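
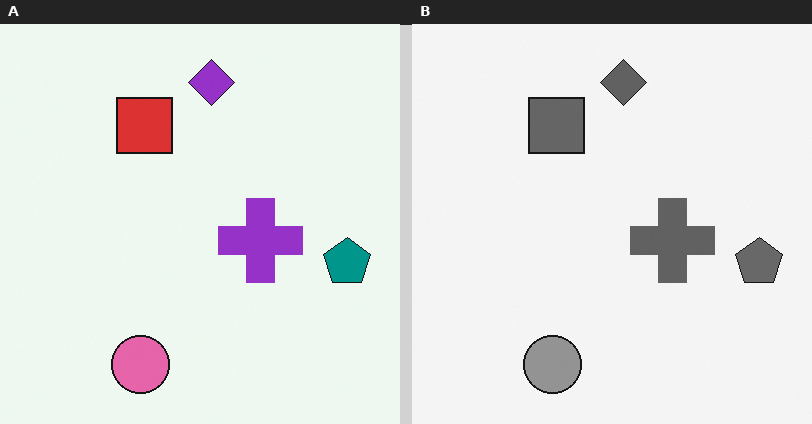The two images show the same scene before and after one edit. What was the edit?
Converted to grayscale.

All color is removed — every shape is now a shade of grey.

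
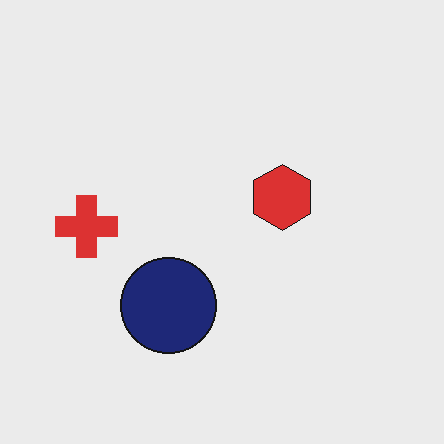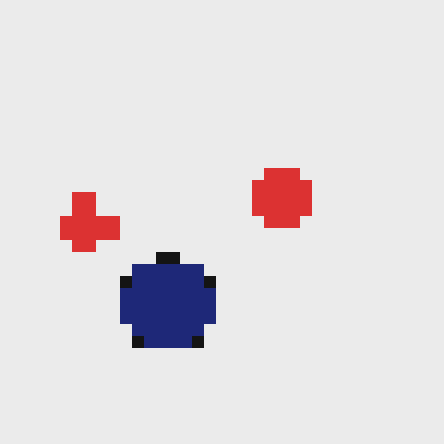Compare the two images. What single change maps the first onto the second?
This is the original image coarsely pixelated.

Shapes are reduced to large square blocks; fine edges and outlines are lost — a downscale-then-upscale (mosaic) effect.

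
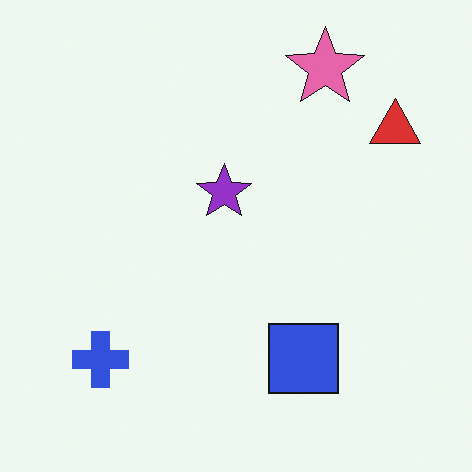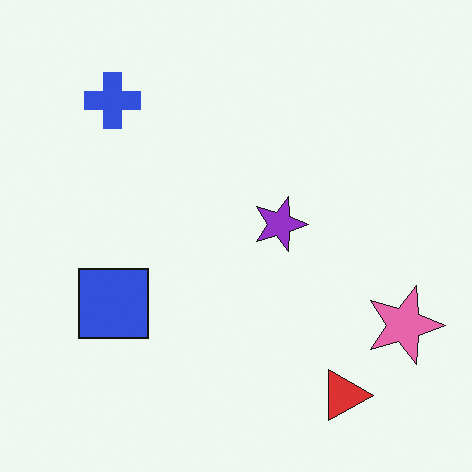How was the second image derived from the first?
The image was rotated 90° clockwise.

The red triangle sits in the top-right of the first image and the bottom-right of the second — consistent with a whole-image 90° clockwise rotation.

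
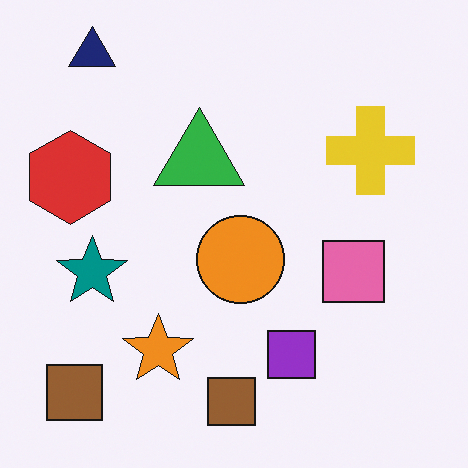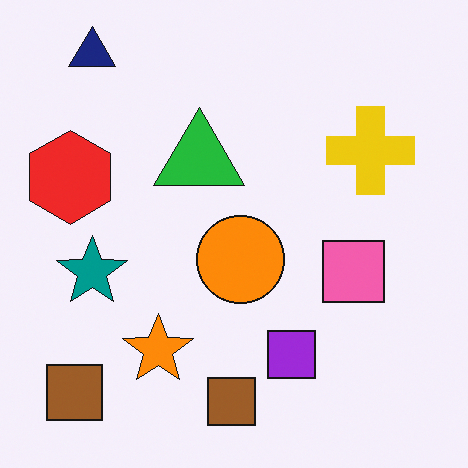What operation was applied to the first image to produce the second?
The transformation is: slightly oversaturated.

All colors are more vivid — a global saturation change.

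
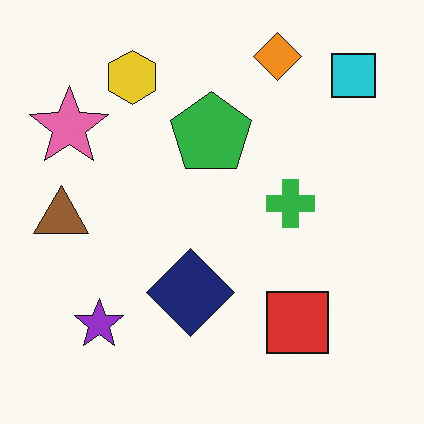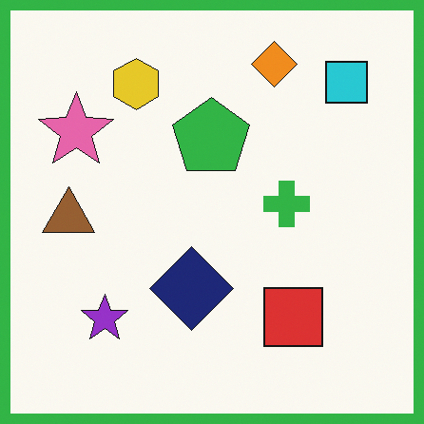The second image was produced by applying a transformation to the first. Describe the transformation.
The transformation is: framed with a green border.

A solid green frame runs around the edge of the second image, with the content slightly shrunk inside it.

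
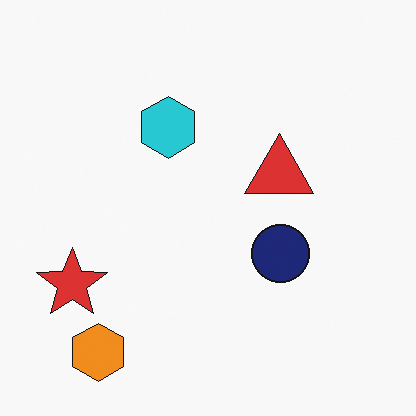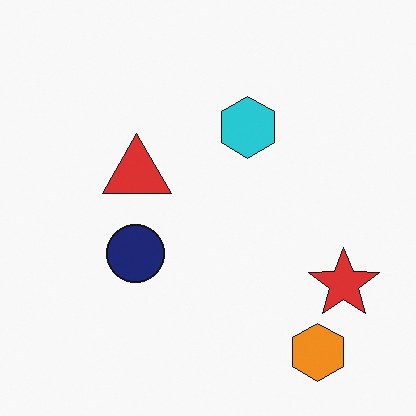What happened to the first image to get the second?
The second image is the first flipped horizontally (left ↔ right).

The red star is in the bottom-left of the first image and the bottom-right of the second — shapes on opposite sides of the vertical midline have swapped in a mirror flip.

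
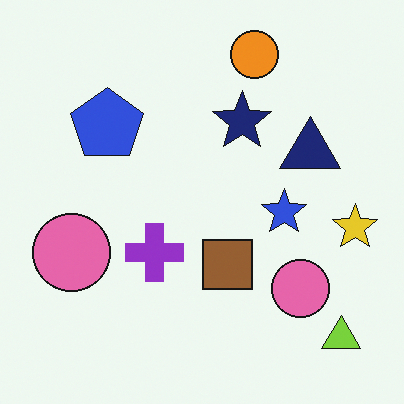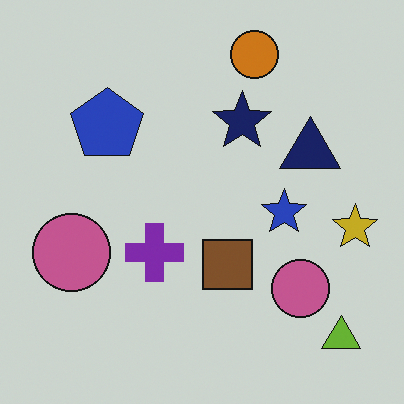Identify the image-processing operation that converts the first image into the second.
This is the original image slightly darkened.

Every pixel — background and shapes alike — is uniformly darkened.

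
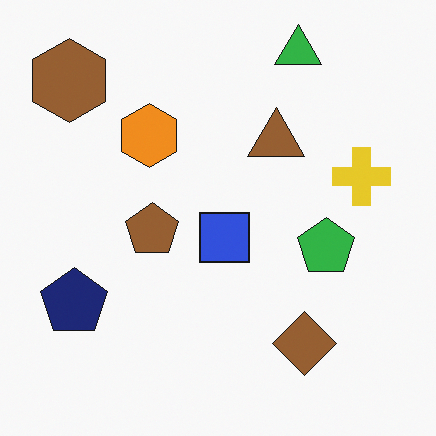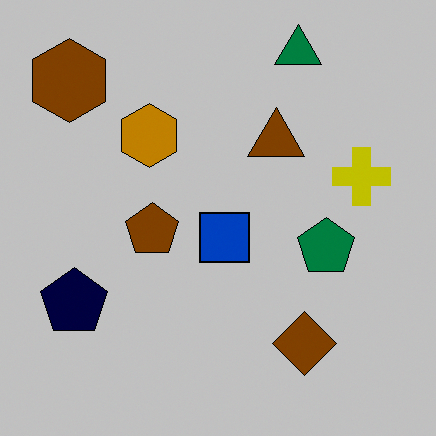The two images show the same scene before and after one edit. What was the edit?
The second image is the first heavily posterized to just a handful of flat colors.

Each flat color has snapped to a coarser quantized level — most visibly, the near-white background has dropped to a flat grey.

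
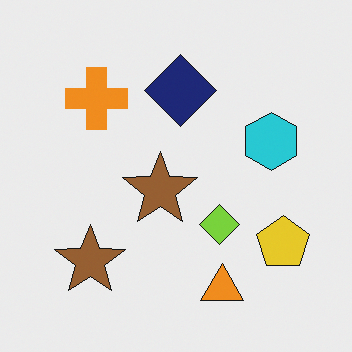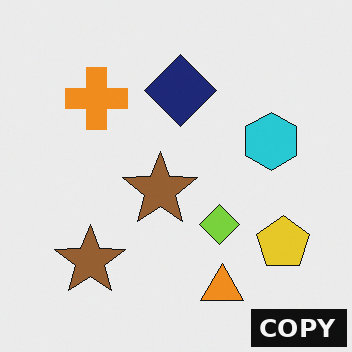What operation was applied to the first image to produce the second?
The image was watermarked with the text "COPY" in the lower-right corner.

A dark label reading "COPY" appears in the lower-right corner.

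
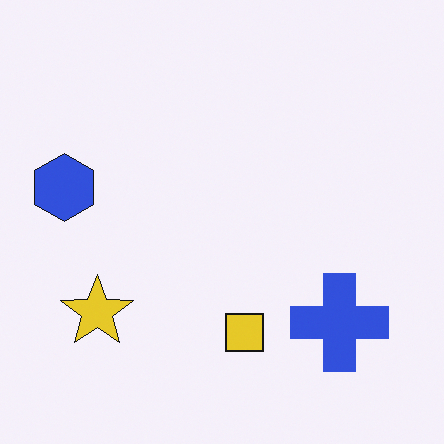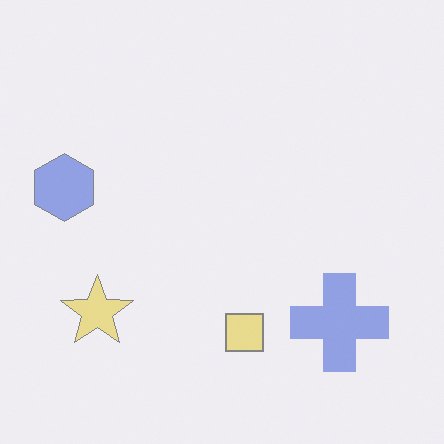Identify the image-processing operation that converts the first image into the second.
This is the original image washed out (contrast reduced).

Tones are pushed toward mid-grey across the whole image — a global contrast change.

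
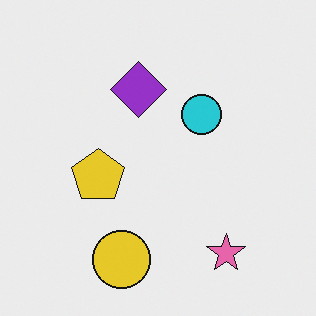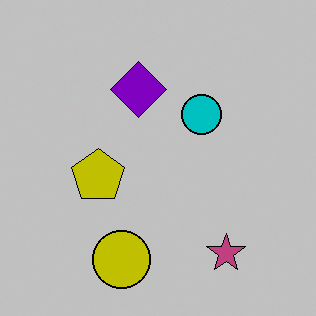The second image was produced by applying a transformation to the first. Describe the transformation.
The image was heavily posterized to just a handful of flat colors.

Each flat color has snapped to a coarser quantized level — most visibly, the near-white background has dropped to a flat grey.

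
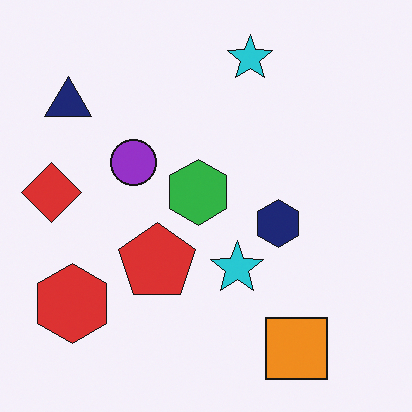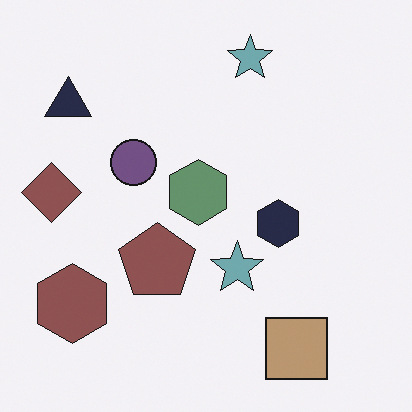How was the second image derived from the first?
The second image is the first made much more muted (saturation change).

All colors are more muted and greyish — a global saturation change.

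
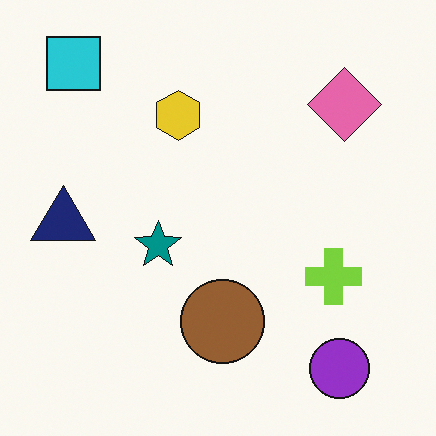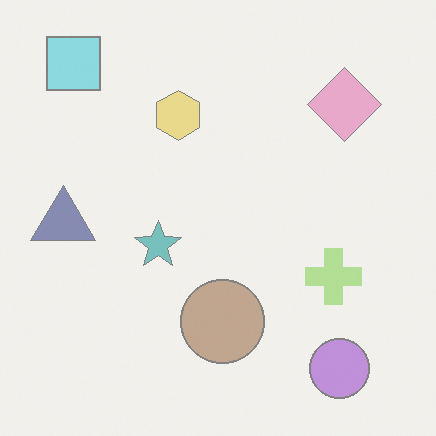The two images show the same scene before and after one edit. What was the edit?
The image was washed out (contrast reduced).

Tones are pushed toward mid-grey across the whole image — a global contrast change.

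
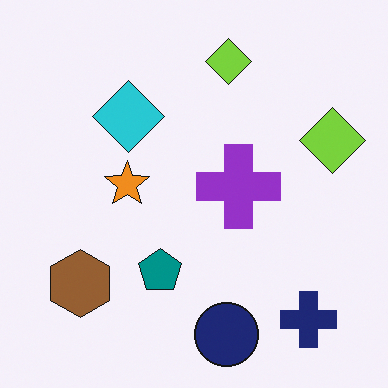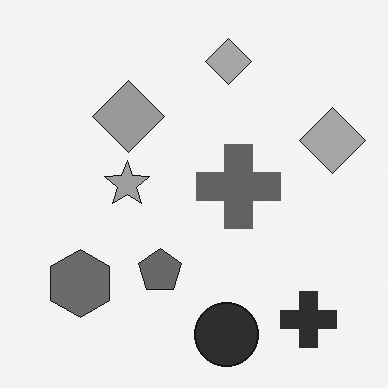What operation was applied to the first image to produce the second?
Converted to grayscale.

All color is removed — every shape is now a shade of grey.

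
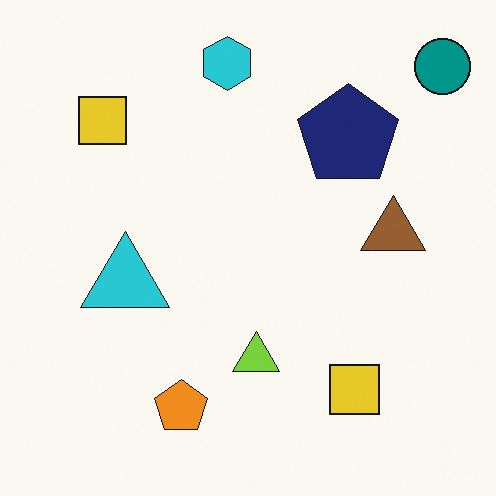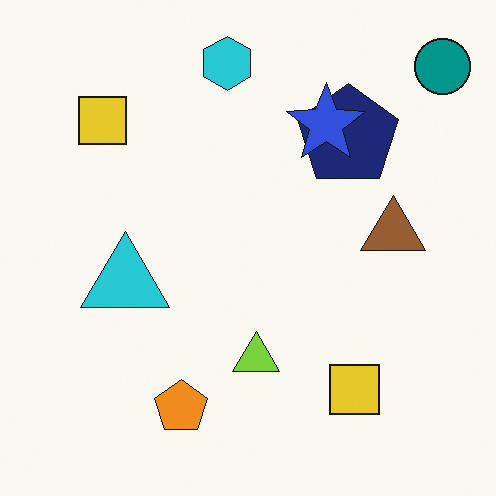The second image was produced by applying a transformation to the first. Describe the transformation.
Overlaid with an additional blue star.

A blue star appears in the second image that is absent from the first.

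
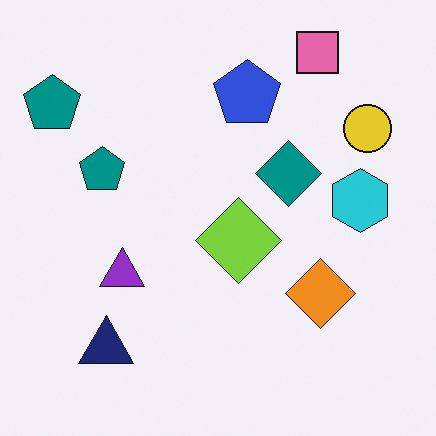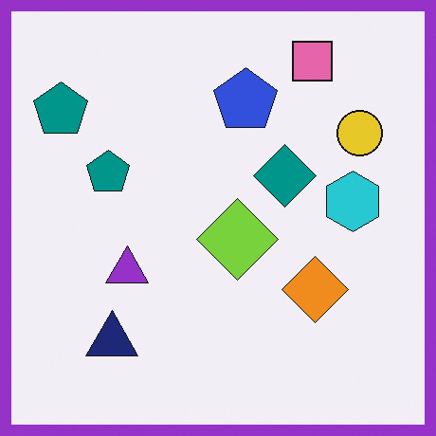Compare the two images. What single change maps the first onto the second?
The second image is the first framed with a purple border.

A solid purple frame runs around the edge of the second image, with the content slightly shrunk inside it.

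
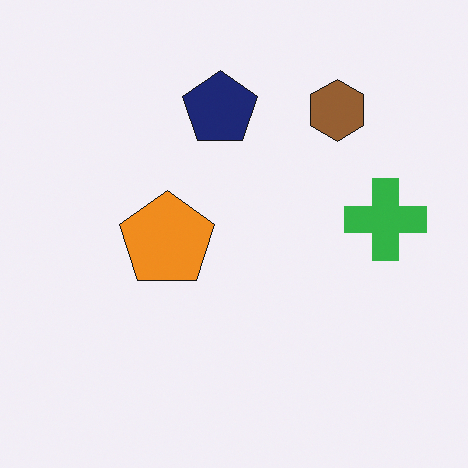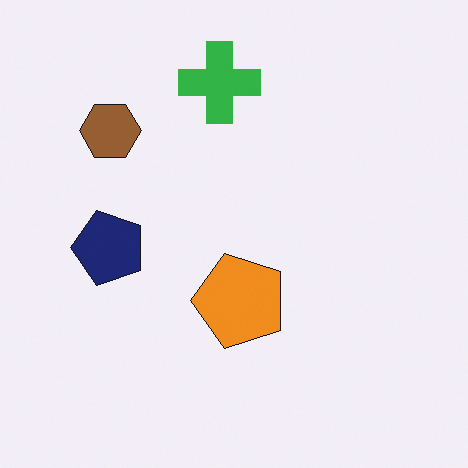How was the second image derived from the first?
This is the original image rotated 90° counter-clockwise.

The brown hexagon sits in the top-right of the first image and the top-left of the second — consistent with a whole-image 90° counter-clockwise rotation.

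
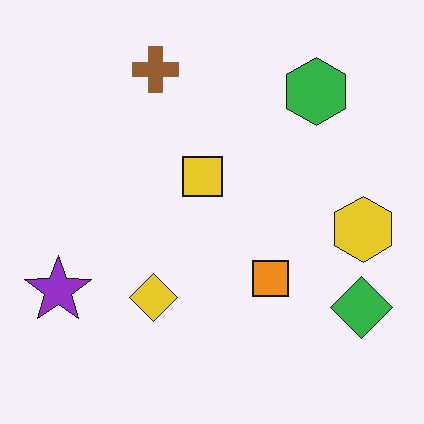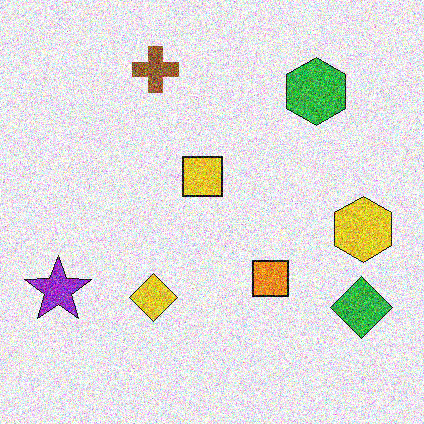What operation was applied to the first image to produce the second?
It was degraded with heavy additive noise.

Random speckle covers the whole image, including the flat background.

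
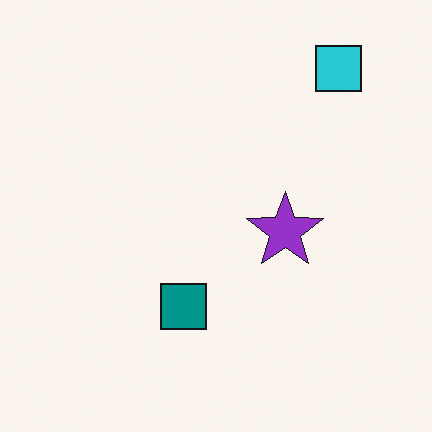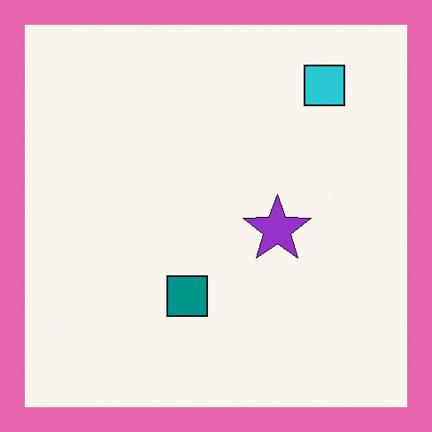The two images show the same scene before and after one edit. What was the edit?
The second image is the first framed with a pink border.

A solid pink frame runs around the edge of the second image, with the content slightly shrunk inside it.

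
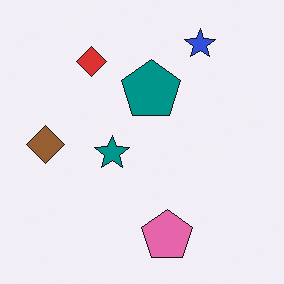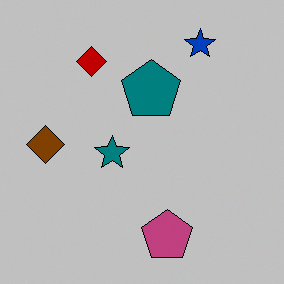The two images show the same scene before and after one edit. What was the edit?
The second image is the first aggressively posterized.

Each flat color has snapped to a coarser quantized level — most visibly, the near-white background has dropped to a flat grey.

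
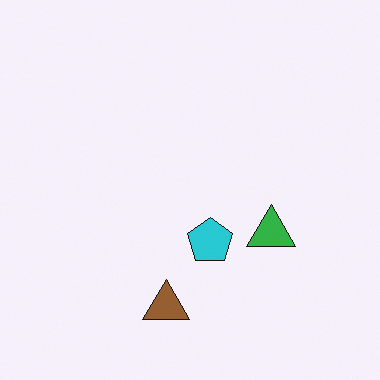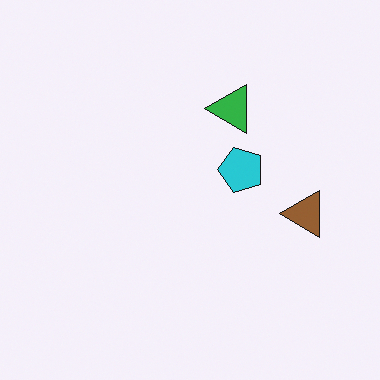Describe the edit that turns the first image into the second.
The second image is the first rotated 90° counter-clockwise.

The brown triangle sits in the bottom of the first image and the right of the second — consistent with a whole-image 90° counter-clockwise rotation.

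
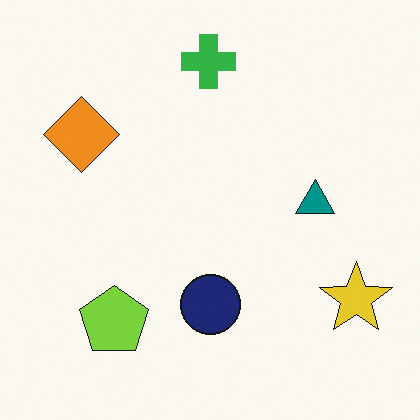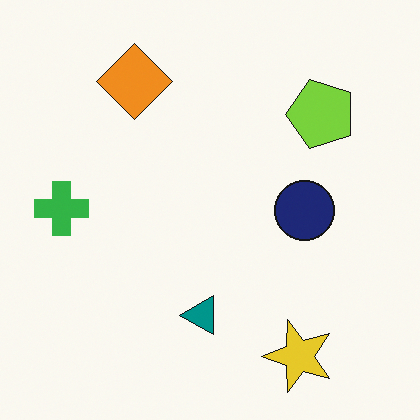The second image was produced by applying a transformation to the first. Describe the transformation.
The transformation is: transposed (reflected across the top-left ↔ bottom-right diagonal).

Shapes have swapped their row and column positions — what was in the top-right is now in the bottom-left — a diagonal reflection.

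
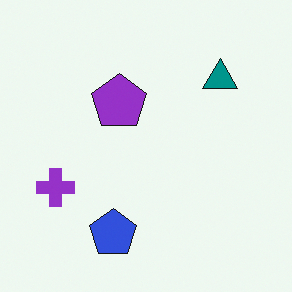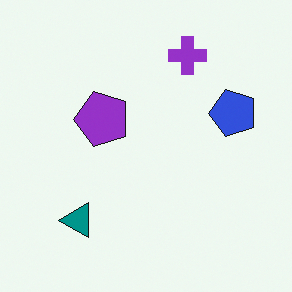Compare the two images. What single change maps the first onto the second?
Transposed (reflected across the top-left ↔ bottom-right diagonal).

Shapes have swapped their row and column positions — what was in the top-right is now in the bottom-left — a diagonal reflection.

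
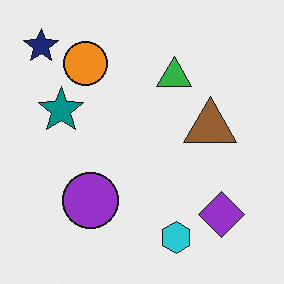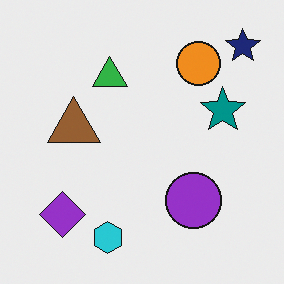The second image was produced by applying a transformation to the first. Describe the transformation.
The transformation is: flipped horizontally (left ↔ right).

The navy star is in the top-left of the first image and the top-right of the second — shapes on opposite sides of the vertical midline have swapped in a mirror flip.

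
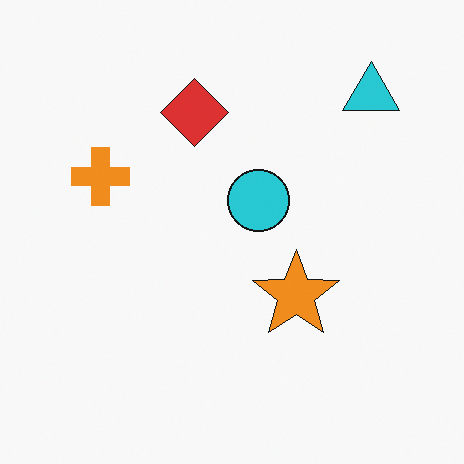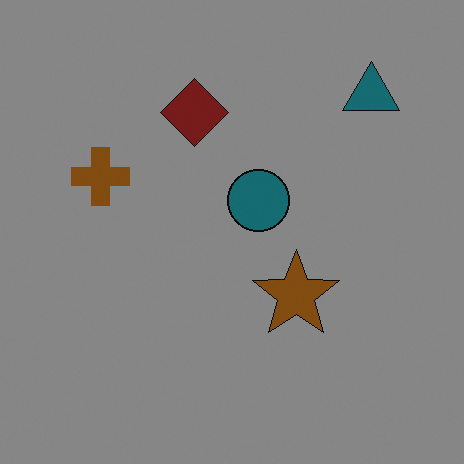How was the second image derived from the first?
Noticeably darkened.

Every pixel — background and shapes alike — is uniformly darkened.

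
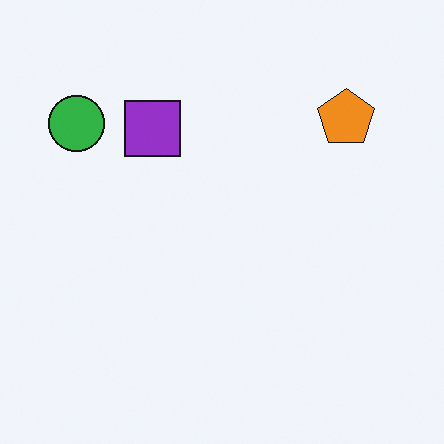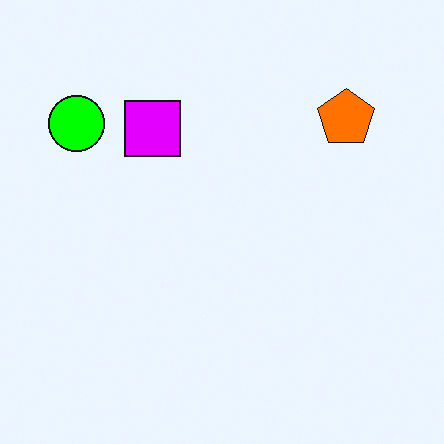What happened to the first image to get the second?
The second image is the first made much more vivid (saturation change).

All colors are more vivid — a global saturation change.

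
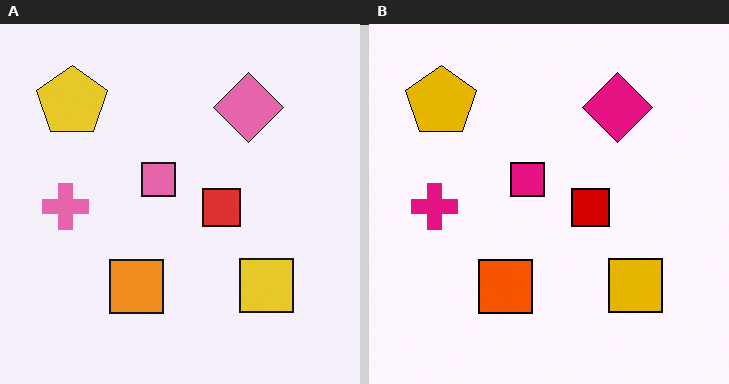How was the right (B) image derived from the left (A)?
Given much higher contrast.

Tones are pushed away from mid-grey across the whole image — a global contrast change.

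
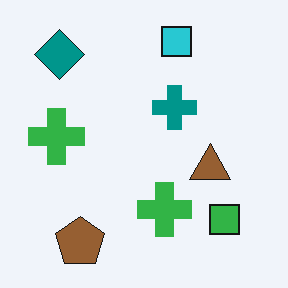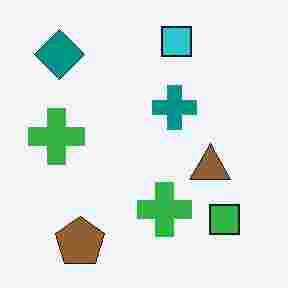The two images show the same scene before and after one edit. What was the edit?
This is the original image degraded with heavy JPEG compression.

Blocky 8×8 compression artifacts appear around shape edges and the flat background shows ringing — characteristic JPEG degradation.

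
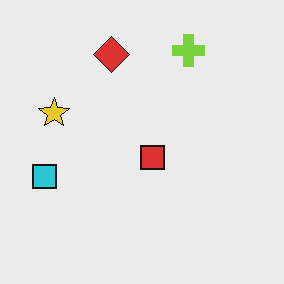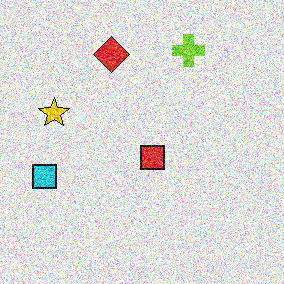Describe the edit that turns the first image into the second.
It was degraded with strong gaussian noise.

Random speckle covers the whole image, including the flat background.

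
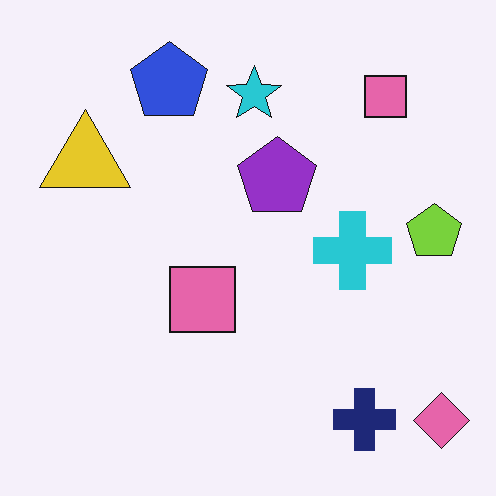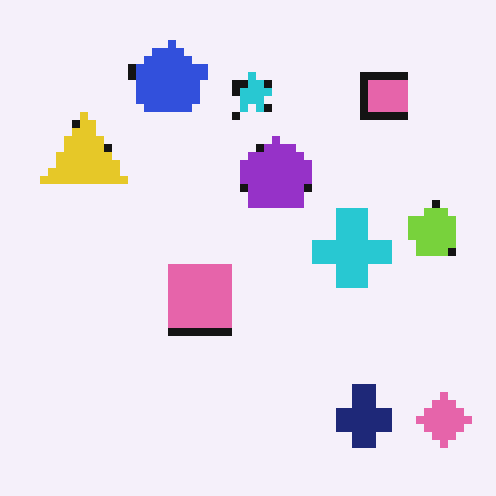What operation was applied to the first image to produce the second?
It was pixelated into visible square blocks.

Shapes are reduced to large square blocks; fine edges and outlines are lost — a downscale-then-upscale (mosaic) effect.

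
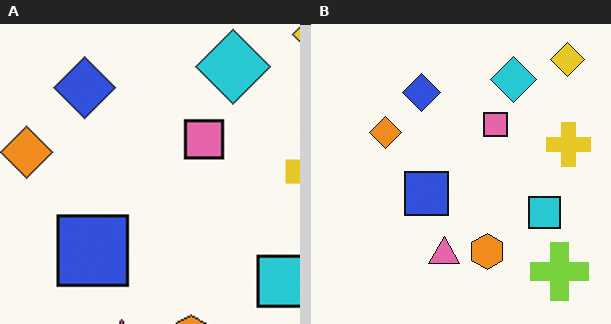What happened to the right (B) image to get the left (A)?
The image was cropped slightly and scaled back up.

The visible shapes are larger and the field of view is narrower; shapes near the original edges may be partly or wholly outside the frame — a crop-and-rescale.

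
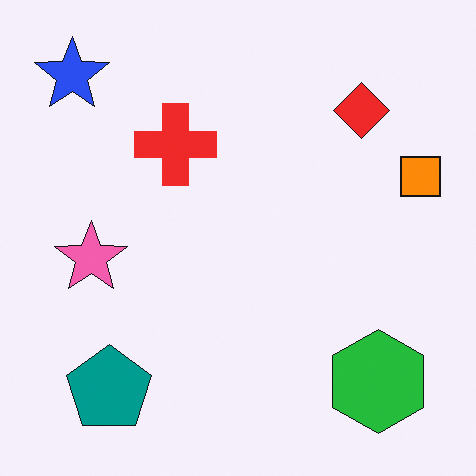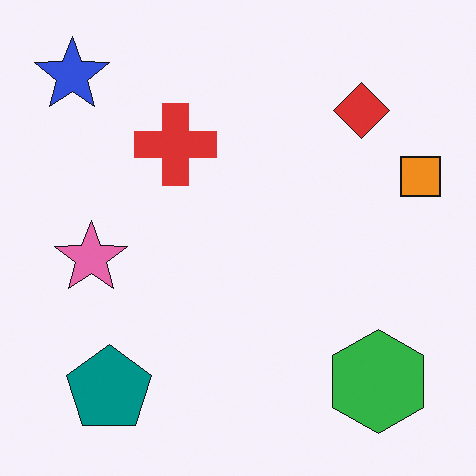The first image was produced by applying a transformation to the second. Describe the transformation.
It was slightly oversaturated.

All colors are more vivid — a global saturation change.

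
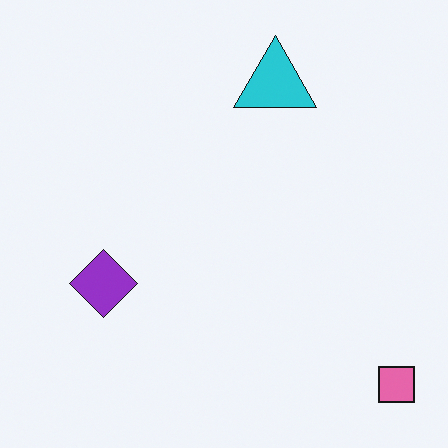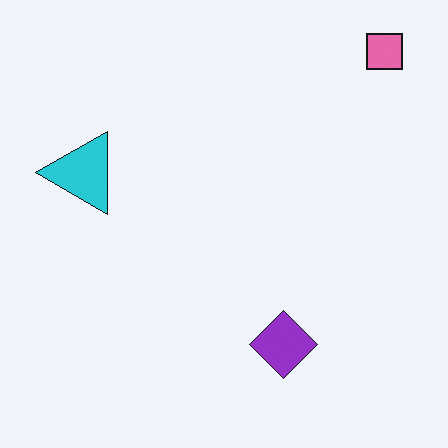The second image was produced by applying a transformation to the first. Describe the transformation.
It was rotated 90° counter-clockwise.

The pink square sits in the bottom-right of the first image and the top-right of the second — consistent with a whole-image 90° counter-clockwise rotation.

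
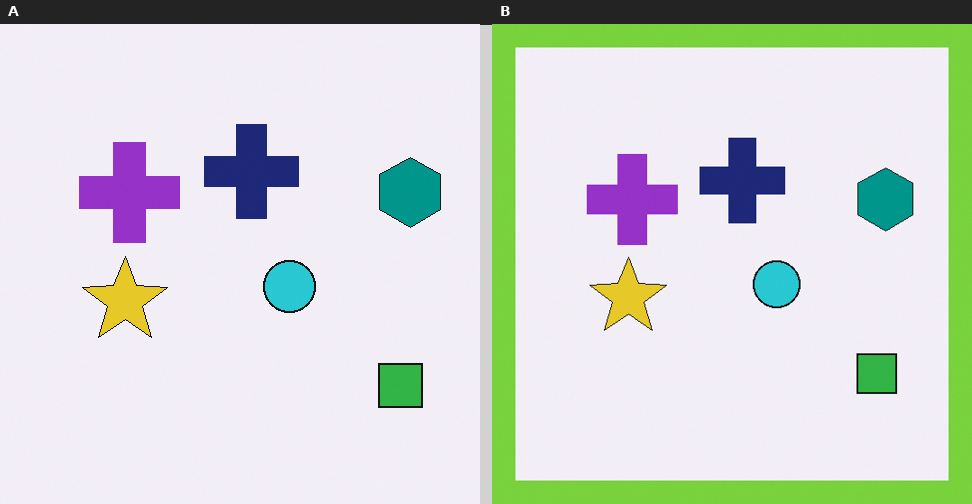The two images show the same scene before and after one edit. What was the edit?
The right (B) image is the left (A) framed with a lime border.

A solid lime frame runs around the edge of the right (B) image, with the content slightly shrunk inside it.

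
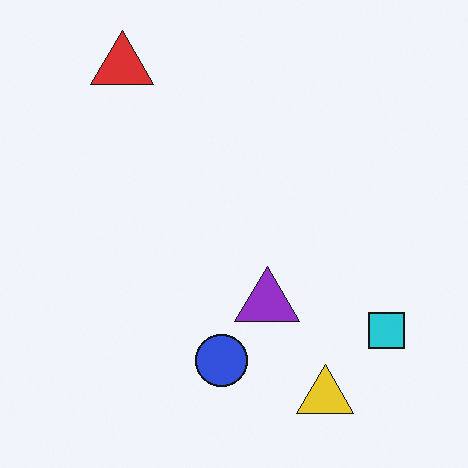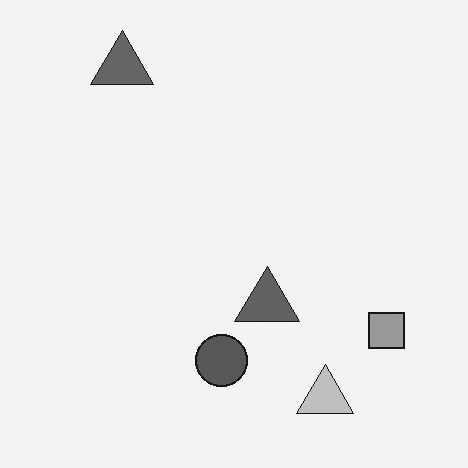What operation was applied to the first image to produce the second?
Converted to grayscale.

All color is removed — every shape is now a shade of grey.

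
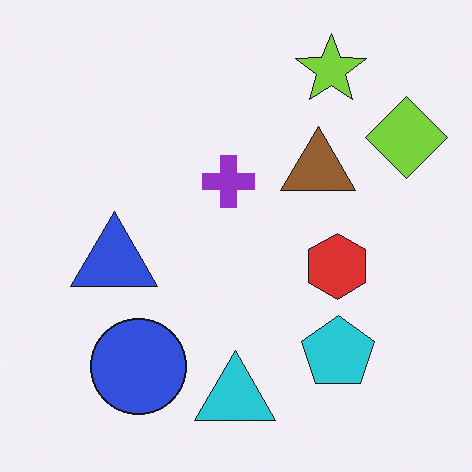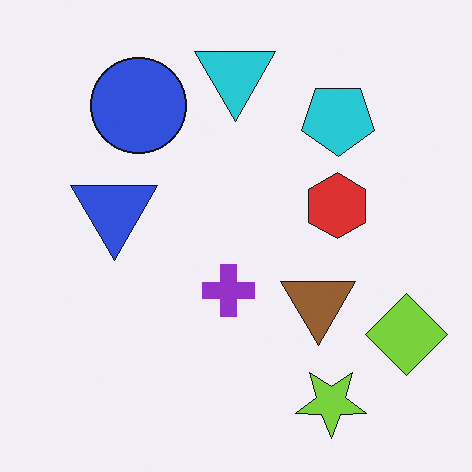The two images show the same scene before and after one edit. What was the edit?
The second image is the first flipped vertically (top ↔ bottom).

The lime star is in the top-right of the first image and the bottom-right of the second — shapes on opposite sides of the horizontal midline have swapped in a mirror flip.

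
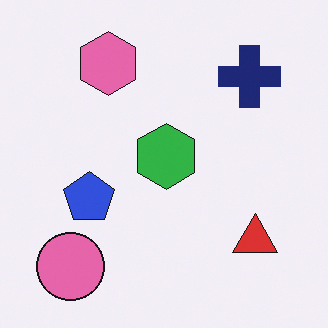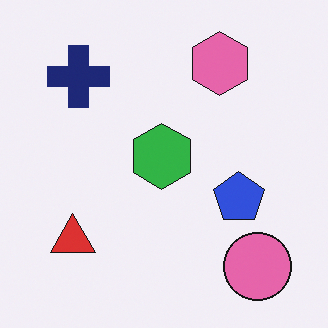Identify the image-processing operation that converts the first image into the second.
The transformation is: flipped horizontally (left ↔ right).

The pink circle is in the bottom-left of the first image and the bottom-right of the second — shapes on opposite sides of the vertical midline have swapped in a mirror flip.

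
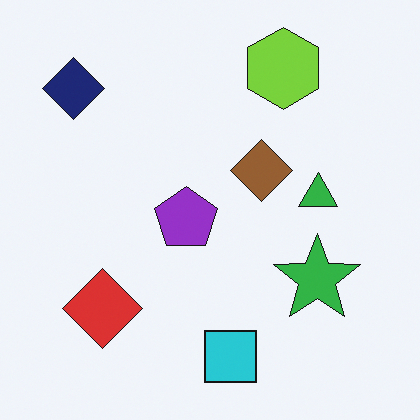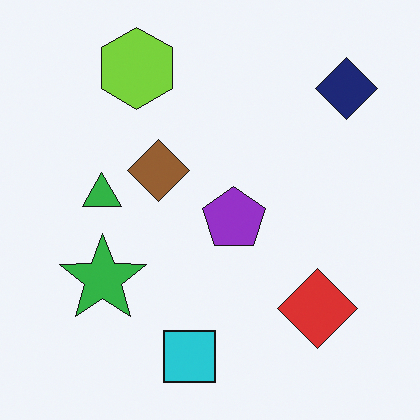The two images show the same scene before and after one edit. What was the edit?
The second image is the first flipped horizontally (left ↔ right).

The navy diamond is in the top-left of the first image and the top-right of the second — shapes on opposite sides of the vertical midline have swapped in a mirror flip.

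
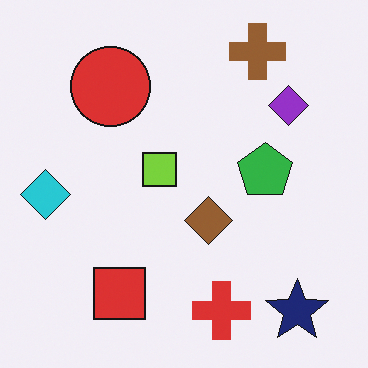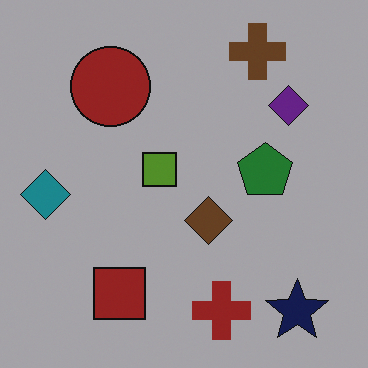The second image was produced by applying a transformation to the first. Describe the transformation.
The transformation is: noticeably darkened.

Every pixel — background and shapes alike — is uniformly darkened.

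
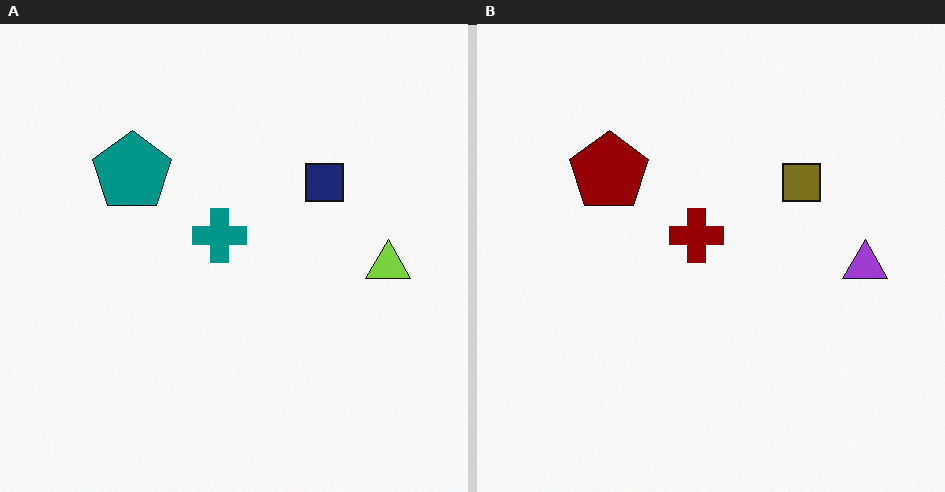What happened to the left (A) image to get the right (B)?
Hue-shifted through roughly half the color wheel.

Every shape's color has rotated by the same amount around the hue wheel — a uniform hue shift.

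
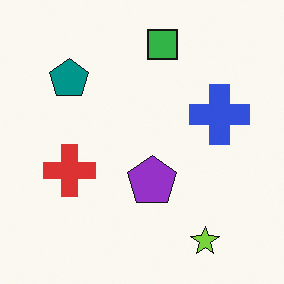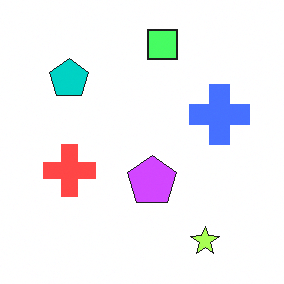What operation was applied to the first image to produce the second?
The second image is the first substantially brightened.

Every pixel — background and shapes alike — is uniformly brightened.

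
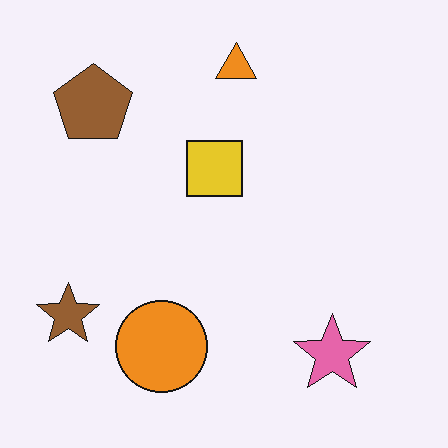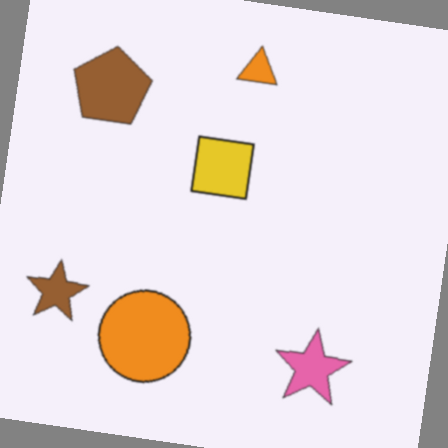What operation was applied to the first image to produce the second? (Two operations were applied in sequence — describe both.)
It was lightly blurred, then rotated clockwise by a few degrees.

Shape edges and outlines are uniformly softened across the whole image. Every shape is tilted by the same angle and the image corners show triangular fill wedges — a whole-image rotation by a non-right angle.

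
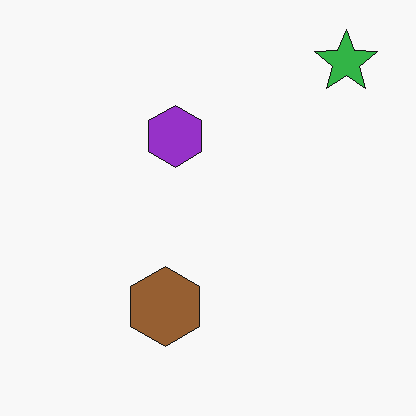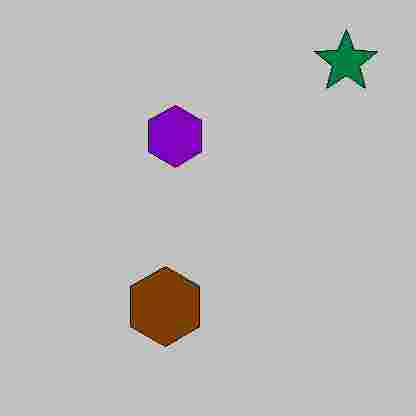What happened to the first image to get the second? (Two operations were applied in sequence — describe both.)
This is the original image aggressively posterized, then degraded with heavy JPEG compression.

Each flat color has snapped to a coarser quantized level — most visibly, the near-white background has dropped to a flat grey. Blocky 8×8 compression artifacts appear around shape edges and the flat background shows ringing — characteristic JPEG degradation.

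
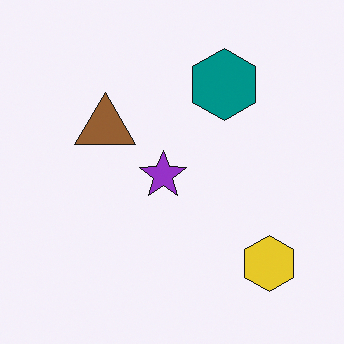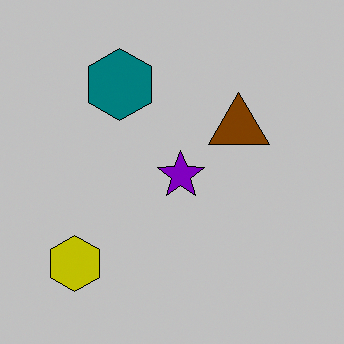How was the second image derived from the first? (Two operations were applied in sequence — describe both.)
It was flipped horizontally (left ↔ right), then heavily posterized to just a handful of flat colors.

The yellow hexagon is in the bottom-right of the first image and the bottom-left of the second — shapes on opposite sides of the vertical midline have swapped in a mirror flip. Each flat color has snapped to a coarser quantized level — most visibly, the near-white background has dropped to a flat grey.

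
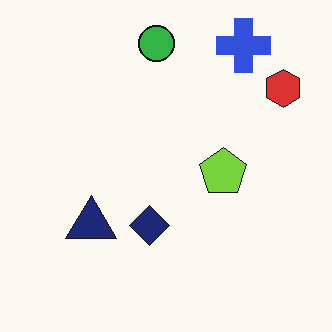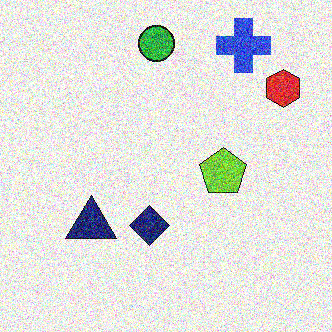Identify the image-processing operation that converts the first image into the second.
This is the original image degraded with heavy additive noise.

Random speckle covers the whole image, including the flat background.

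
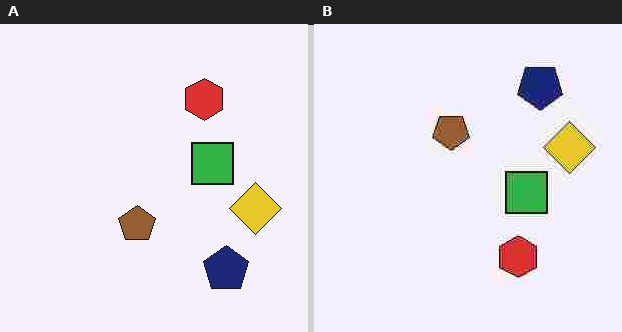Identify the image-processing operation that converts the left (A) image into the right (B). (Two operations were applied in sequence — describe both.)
It was degraded with heavy JPEG compression, then flipped vertically (top ↔ bottom).

Blocky 8×8 compression artifacts appear around shape edges and the flat background shows ringing — characteristic JPEG degradation. The navy pentagon is in the bottom-right of the left (A) image and the top-right of the right (B) — shapes on opposite sides of the horizontal midline have swapped in a mirror flip.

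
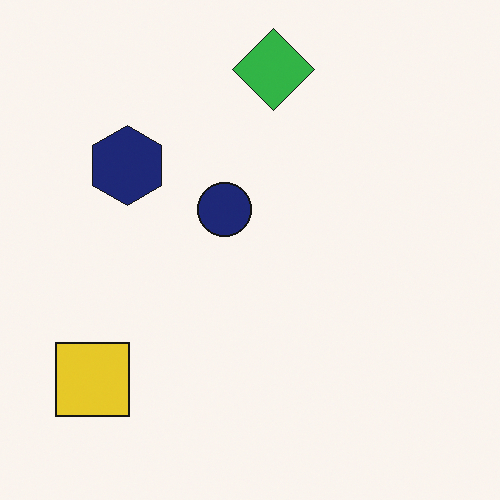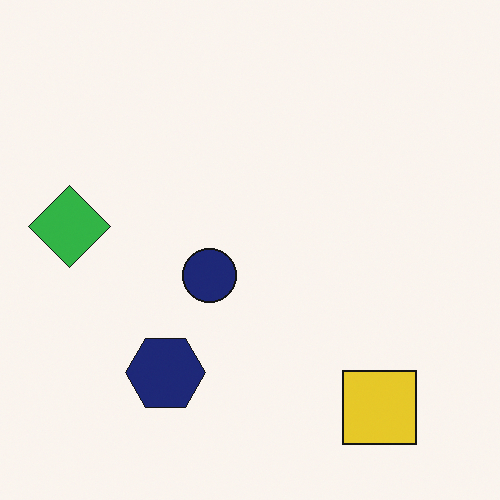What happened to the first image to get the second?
The transformation is: rotated 90° counter-clockwise.

The yellow square sits in the bottom-left of the first image and the bottom-right of the second — consistent with a whole-image 90° counter-clockwise rotation.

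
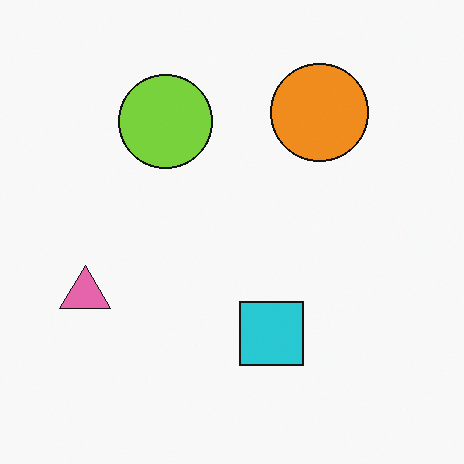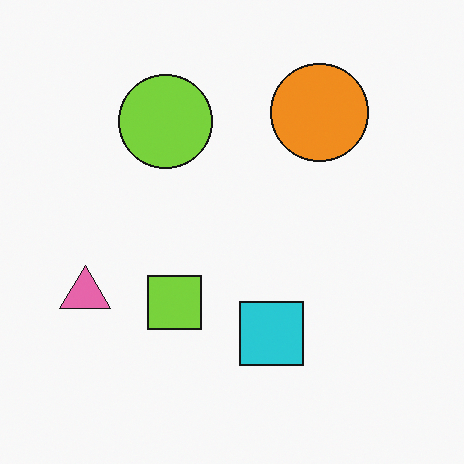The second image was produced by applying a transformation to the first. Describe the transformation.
The image was overlaid with an additional lime square.

A lime square appears in the second image that is absent from the first.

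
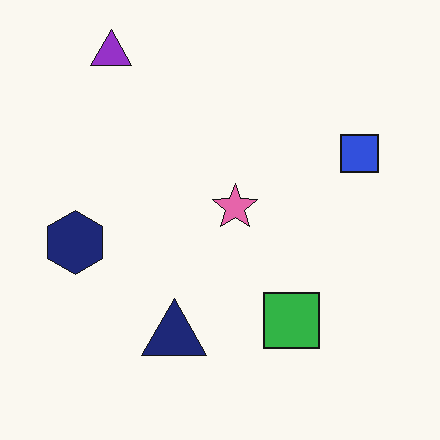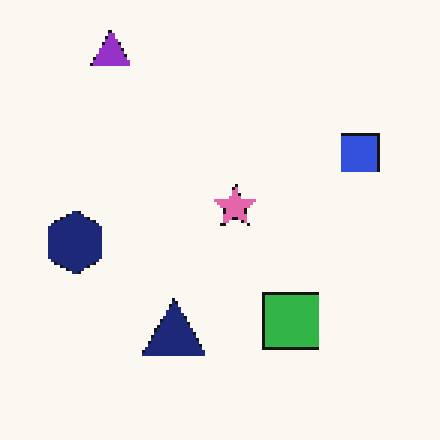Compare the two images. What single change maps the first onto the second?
This is the original image lightly pixelated (a mild mosaic effect).

Shapes are reduced to large square blocks; fine edges and outlines are lost — a downscale-then-upscale (mosaic) effect.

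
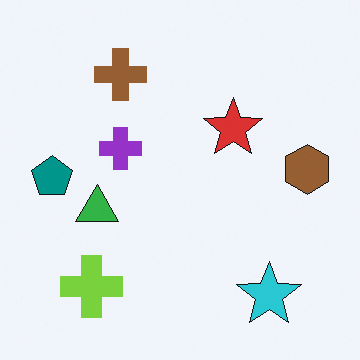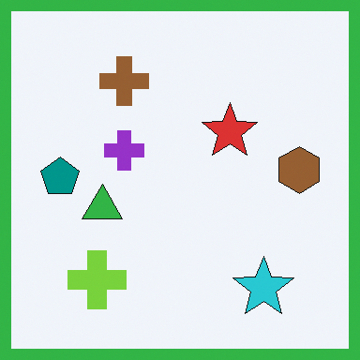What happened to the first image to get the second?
It was framed with a green border.

A solid green frame runs around the edge of the second image, with the content slightly shrunk inside it.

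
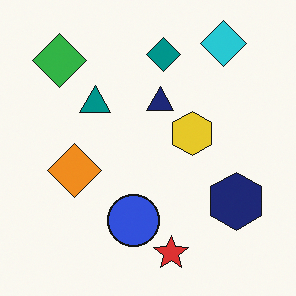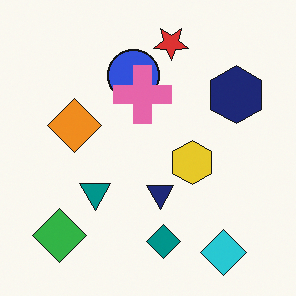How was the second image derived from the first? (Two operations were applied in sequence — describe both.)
This is the original image flipped vertically (top ↔ bottom), then overlaid with an additional pink cross.

The cyan diamond is in the top-right of the first image and the bottom-right of the second — shapes on opposite sides of the horizontal midline have swapped in a mirror flip. A pink cross appears in the second image that is absent from the first.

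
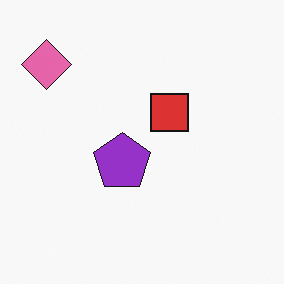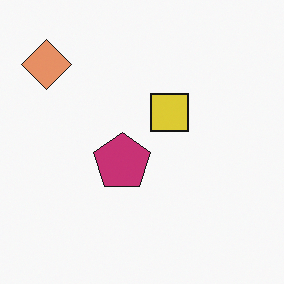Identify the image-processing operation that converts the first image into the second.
The image was hue-shifted by a small amount.

Every shape's color has rotated by the same amount around the hue wheel — a uniform hue shift.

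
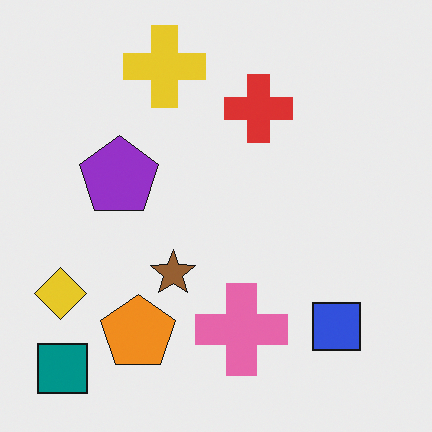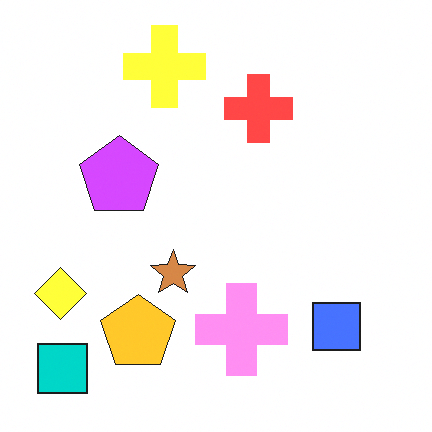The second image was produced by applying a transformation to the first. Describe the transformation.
Brightened a lot.

Every pixel — background and shapes alike — is uniformly brightened.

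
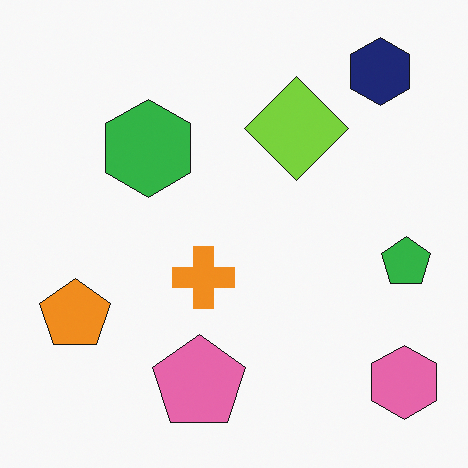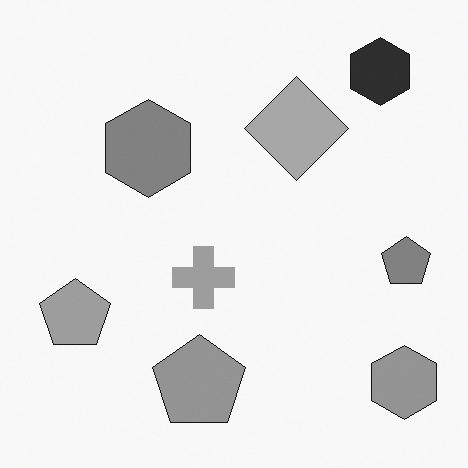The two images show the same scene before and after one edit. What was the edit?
The second image is the first converted to grayscale.

All color is removed — every shape is now a shade of grey.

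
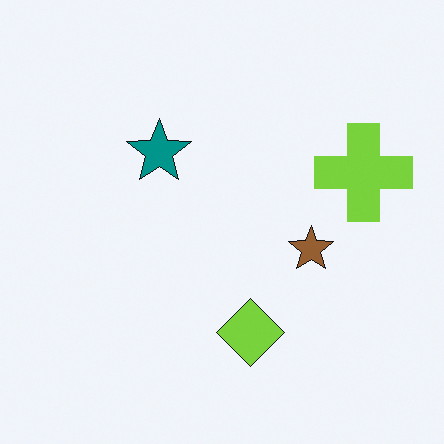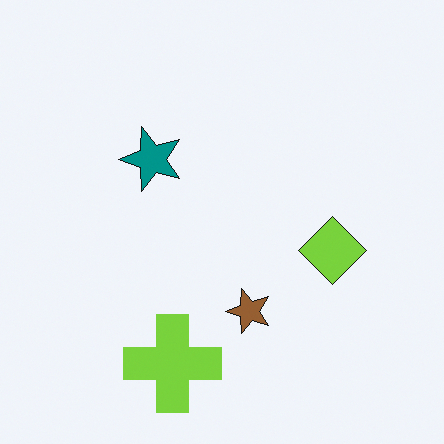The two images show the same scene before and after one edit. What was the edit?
The second image is the first transposed (reflected across the top-left ↔ bottom-right diagonal).

Shapes have swapped their row and column positions — what was in the top-right is now in the bottom-left — a diagonal reflection.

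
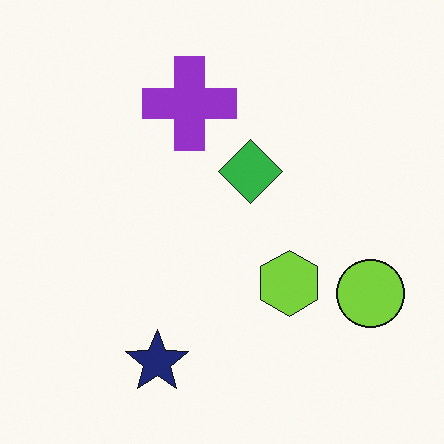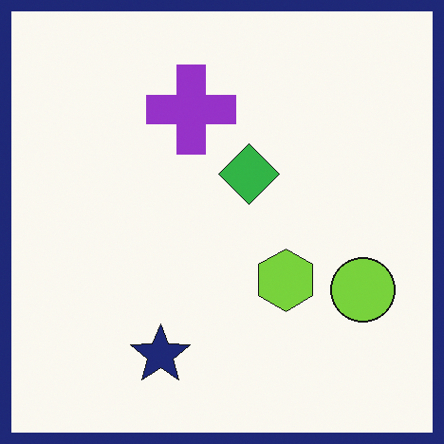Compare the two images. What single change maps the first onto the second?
The second image is the first framed with a navy border.

A solid navy frame runs around the edge of the second image, with the content slightly shrunk inside it.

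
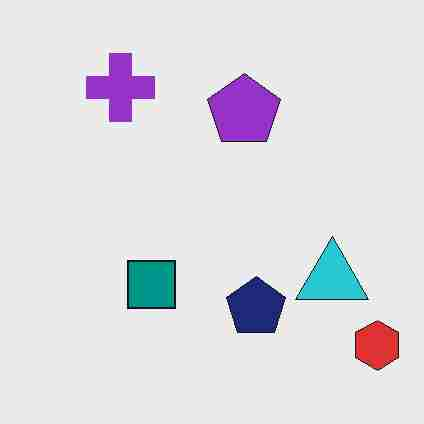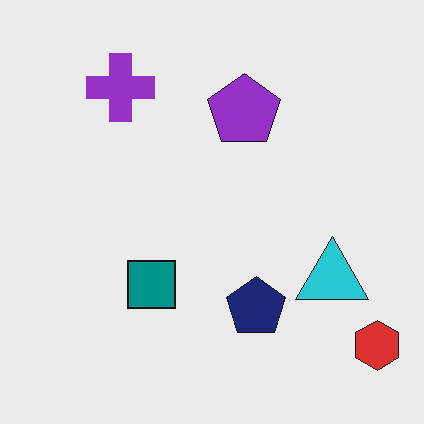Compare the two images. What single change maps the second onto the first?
The image was heavily JPEG-compressed with obvious blocking artifacts.

Blocky 8×8 compression artifacts appear around shape edges and the flat background shows ringing — characteristic JPEG degradation.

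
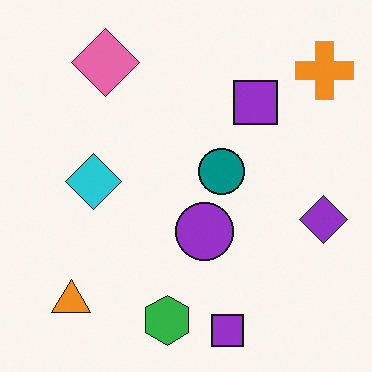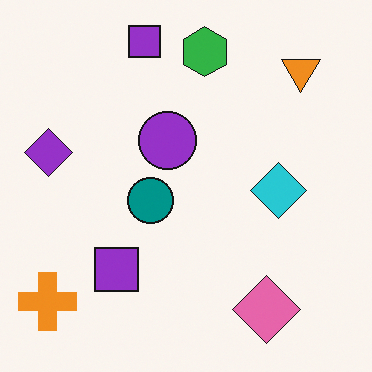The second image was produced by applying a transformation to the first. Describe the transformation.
The second image is the first rotated 180°.

The orange cross sits in the top-right of the first image and the bottom-left of the second — consistent with a whole-image 180° rotation.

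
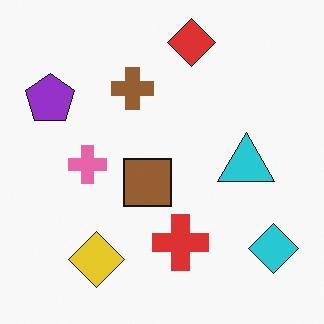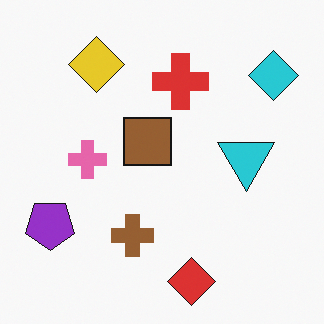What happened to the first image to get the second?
The transformation is: flipped vertically (top ↔ bottom).

The red diamond is in the top of the first image and the bottom of the second — shapes on opposite sides of the horizontal midline have swapped in a mirror flip.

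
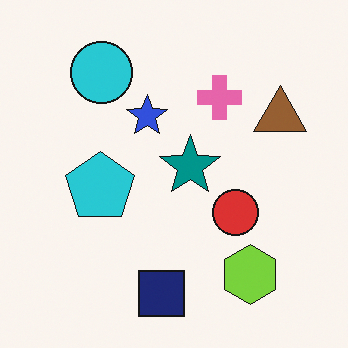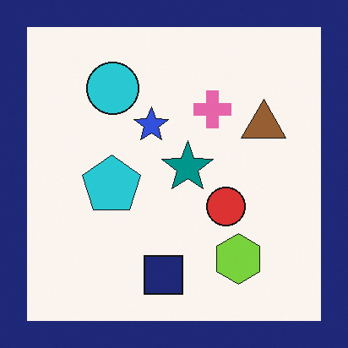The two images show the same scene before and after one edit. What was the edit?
The transformation is: framed with a navy border.

A solid navy frame runs around the edge of the second image, with the content slightly shrunk inside it.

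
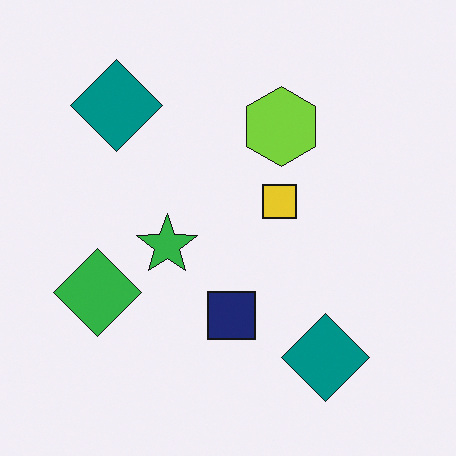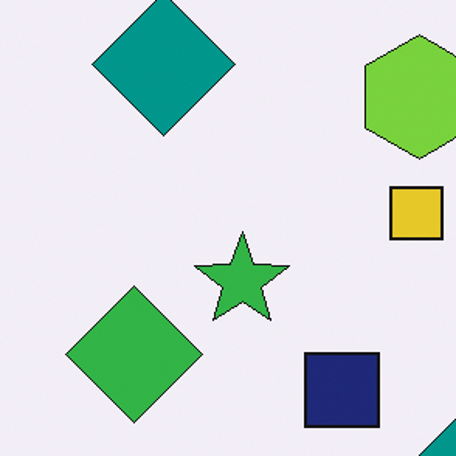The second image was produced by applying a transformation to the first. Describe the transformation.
It was cropped slightly and scaled back up.

The visible shapes are larger and the field of view is narrower; shapes near the original edges may be partly or wholly outside the frame — a crop-and-rescale.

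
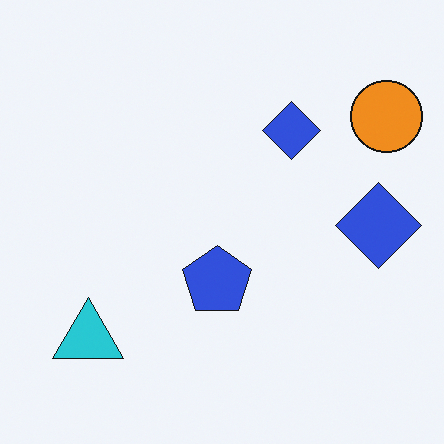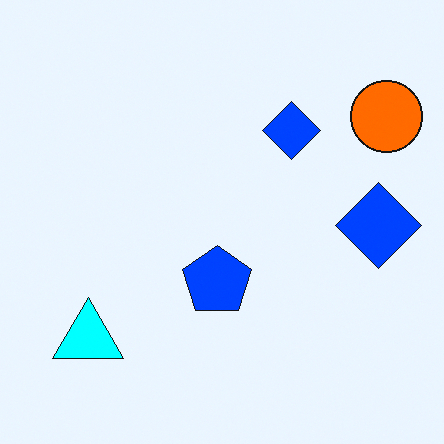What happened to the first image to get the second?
The second image is the first made much more vivid (saturation change).

All colors are more vivid — a global saturation change.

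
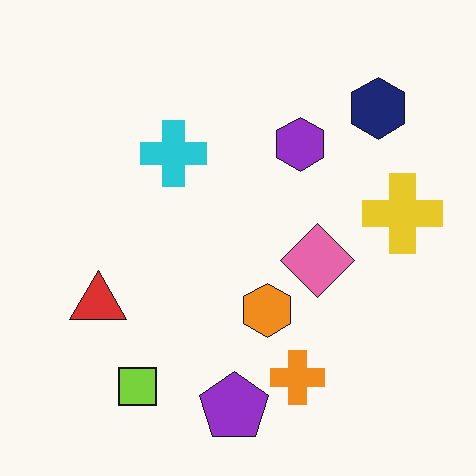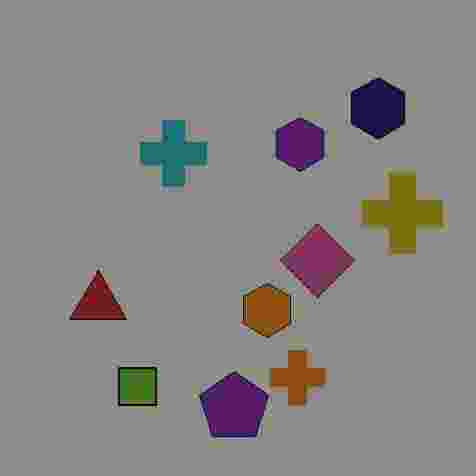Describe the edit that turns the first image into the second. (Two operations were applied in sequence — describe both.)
The second image is the first noticeably darkened, then degraded with heavy JPEG compression.

Every pixel — background and shapes alike — is uniformly darkened. Blocky 8×8 compression artifacts appear around shape edges and the flat background shows ringing — characteristic JPEG degradation.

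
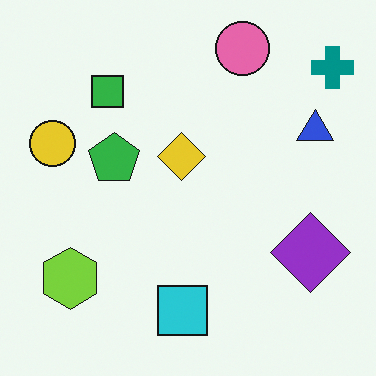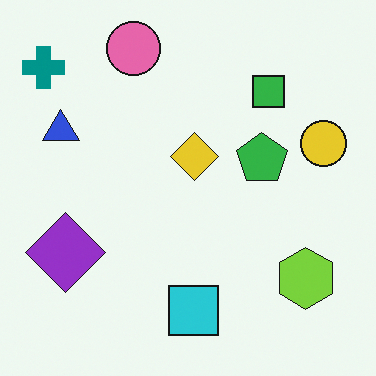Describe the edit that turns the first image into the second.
The transformation is: flipped horizontally (left ↔ right).

The teal cross is in the top-right of the first image and the top-left of the second — shapes on opposite sides of the vertical midline have swapped in a mirror flip.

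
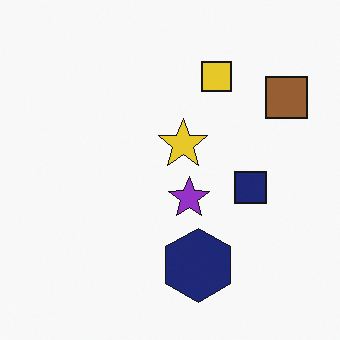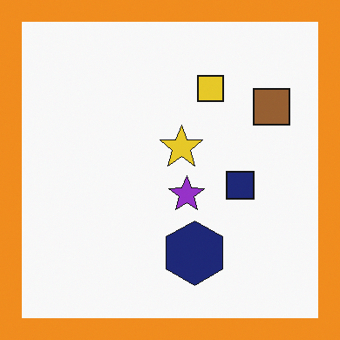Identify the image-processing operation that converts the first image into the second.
The second image is the first framed with a orange border.

A solid orange frame runs around the edge of the second image, with the content slightly shrunk inside it.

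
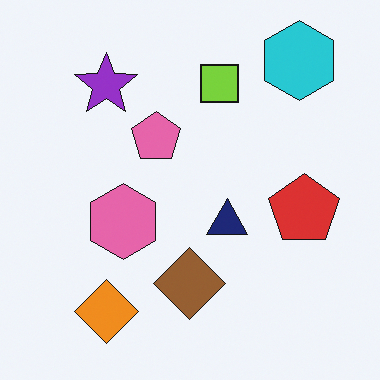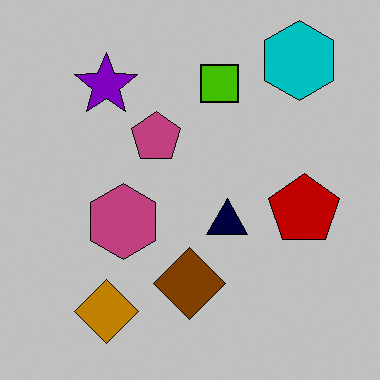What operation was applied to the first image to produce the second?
The second image is the first heavily posterized to just a handful of flat colors.

Each flat color has snapped to a coarser quantized level — most visibly, the near-white background has dropped to a flat grey.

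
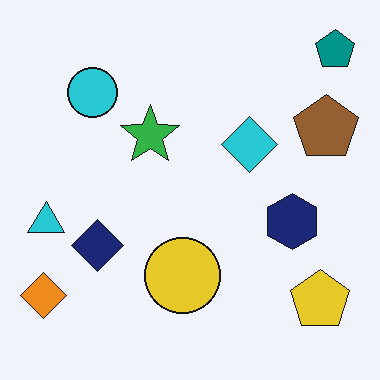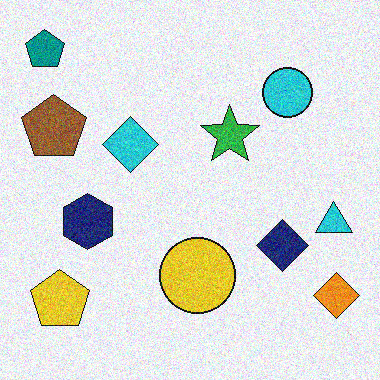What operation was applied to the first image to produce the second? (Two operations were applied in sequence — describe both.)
This is the original image degraded with moderate additive noise, then flipped horizontally (left ↔ right).

Random speckle covers the whole image, including the flat background. The orange diamond is in the bottom-left of the first image and the bottom-right of the second — shapes on opposite sides of the vertical midline have swapped in a mirror flip.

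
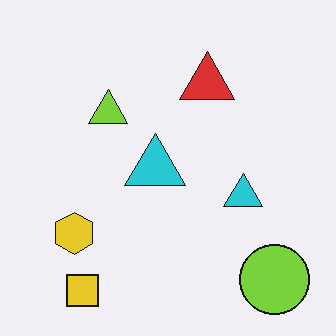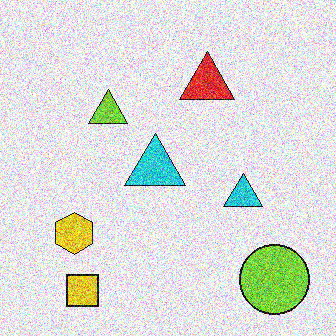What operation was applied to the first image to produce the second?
Degraded with heavy additive noise.

Random speckle covers the whole image, including the flat background.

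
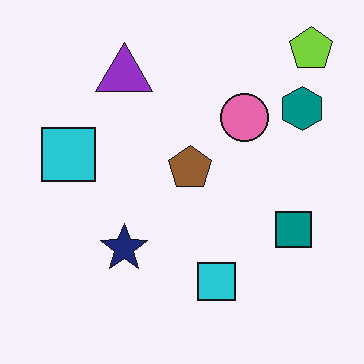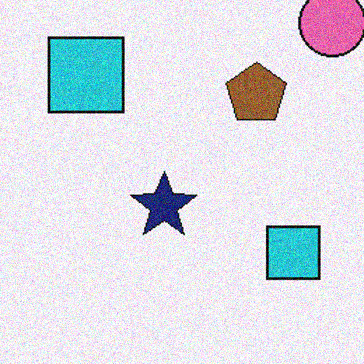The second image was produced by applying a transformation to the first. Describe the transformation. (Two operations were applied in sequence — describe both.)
The transformation is: cropped slightly and scaled back up, then degraded with visible gaussian noise.

The visible shapes are larger and the field of view is narrower; shapes near the original edges may be partly or wholly outside the frame — a crop-and-rescale. Random speckle covers the whole image, including the flat background.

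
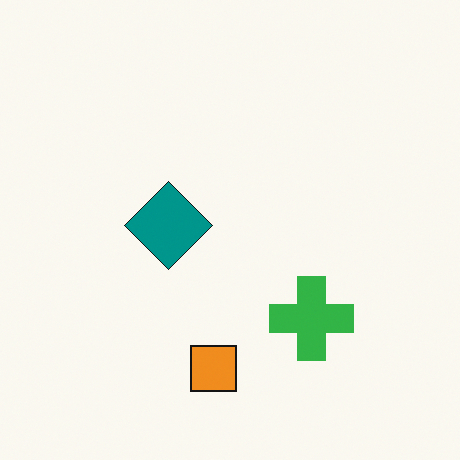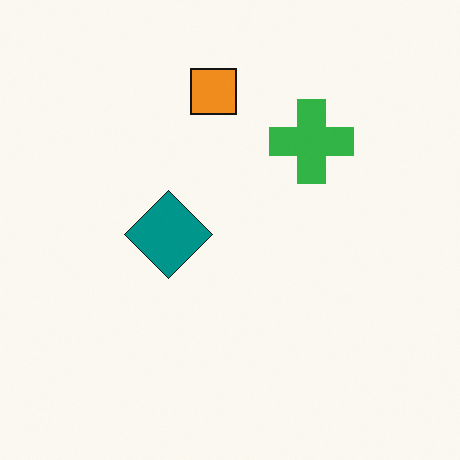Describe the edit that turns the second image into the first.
The transformation is: flipped vertically (top ↔ bottom).

The orange square is in the top of the second image and the bottom of the first — shapes on opposite sides of the horizontal midline have swapped in a mirror flip.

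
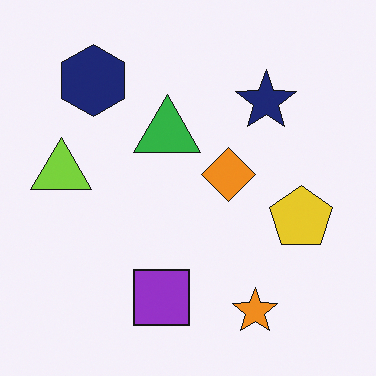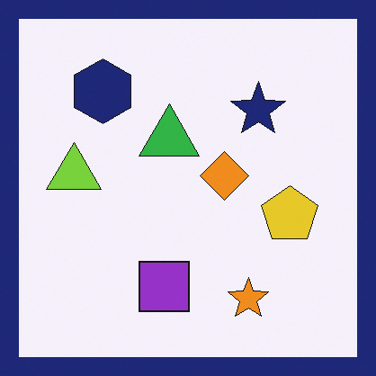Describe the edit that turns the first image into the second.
The image was framed with a navy border.

A solid navy frame runs around the edge of the second image, with the content slightly shrunk inside it.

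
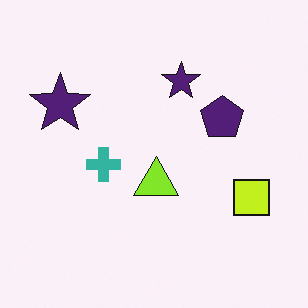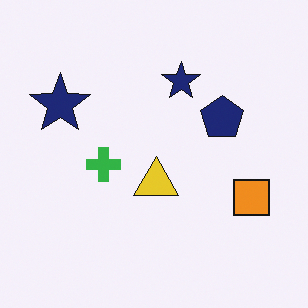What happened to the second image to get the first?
Hue-shifted by a small amount.

Every shape's color has rotated by the same amount around the hue wheel — a uniform hue shift.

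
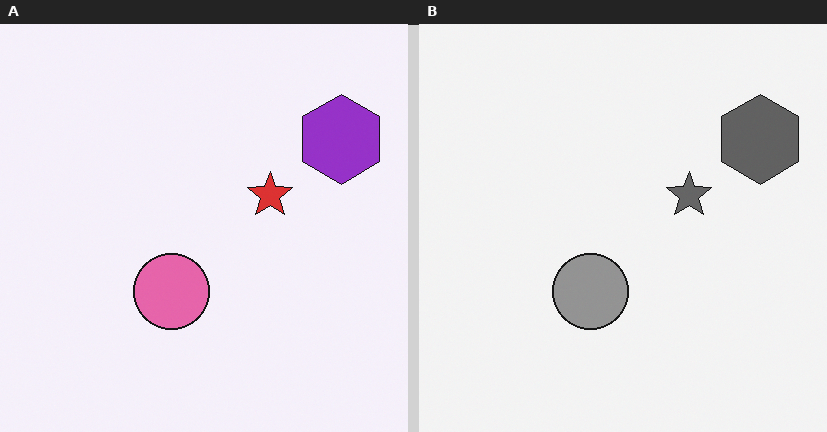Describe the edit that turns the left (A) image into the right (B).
The transformation is: converted to grayscale.

All color is removed — every shape is now a shade of grey.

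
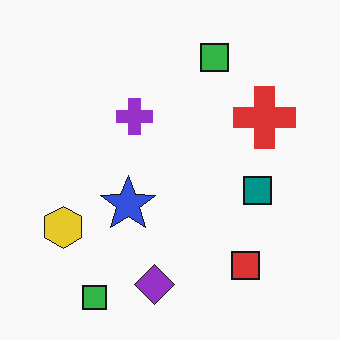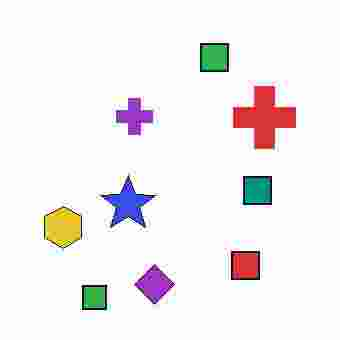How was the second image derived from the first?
Heavily JPEG-compressed with obvious blocking artifacts.

Blocky 8×8 compression artifacts appear around shape edges and the flat background shows ringing — characteristic JPEG degradation.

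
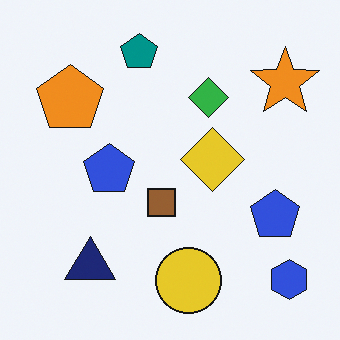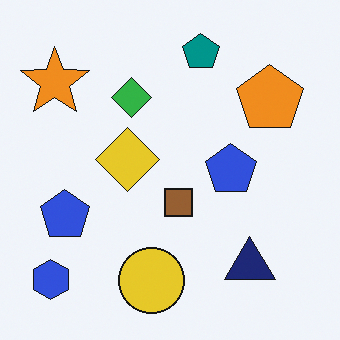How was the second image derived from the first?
It was flipped horizontally (left ↔ right).

The blue hexagon is in the bottom-right of the first image and the bottom-left of the second — shapes on opposite sides of the vertical midline have swapped in a mirror flip.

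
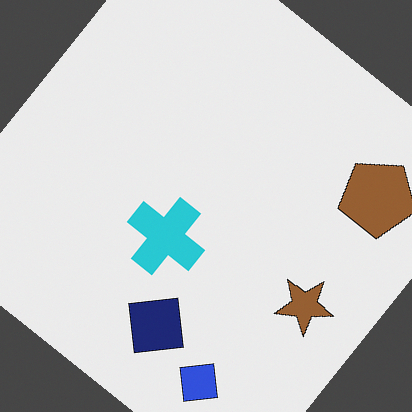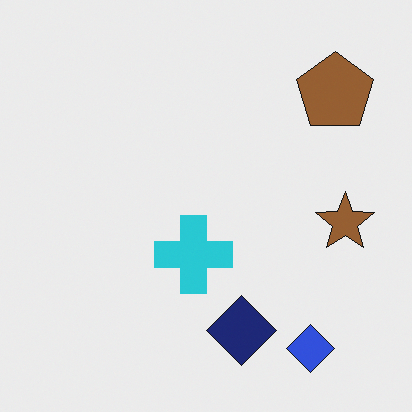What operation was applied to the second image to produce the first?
The transformation is: rotated clockwise by a large amount — several tens of degrees.

Every shape is tilted by the same angle and the image corners show triangular fill wedges — a whole-image rotation by a non-right angle.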